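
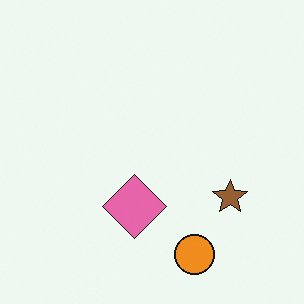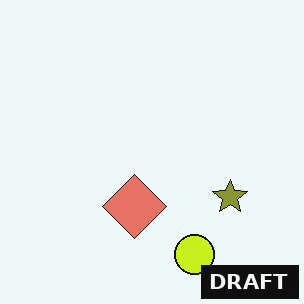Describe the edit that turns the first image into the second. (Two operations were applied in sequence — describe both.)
The image was hue-shifted slightly, then watermarked with the text "DRAFT" in the lower-right corner.

Every shape's color has rotated by the same amount around the hue wheel — a uniform hue shift. A dark label reading "DRAFT" appears in the lower-right corner.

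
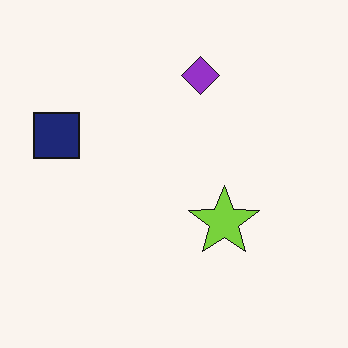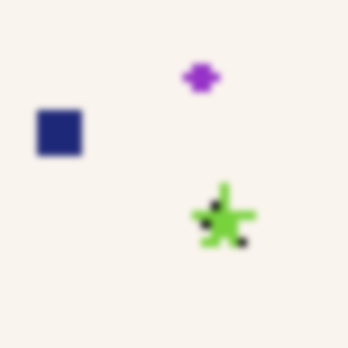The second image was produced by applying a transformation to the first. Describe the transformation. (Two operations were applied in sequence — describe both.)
The image was heavily pixelated into large blocks, then moderately blurred.

Shapes are reduced to large square blocks; fine edges and outlines are lost — a downscale-then-upscale (mosaic) effect. Shape edges and outlines are uniformly softened across the whole image.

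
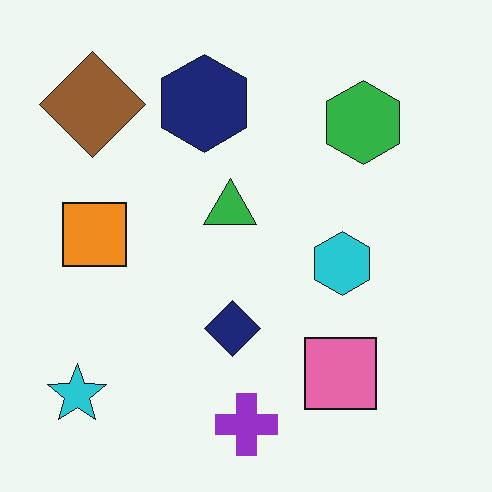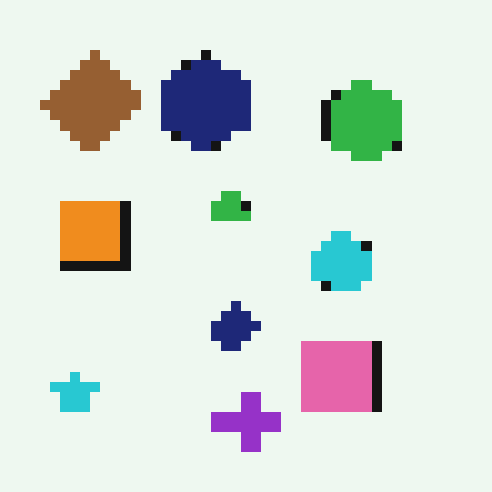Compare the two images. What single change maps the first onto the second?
The image was heavily pixelated into large blocks.

Shapes are reduced to large square blocks; fine edges and outlines are lost — a downscale-then-upscale (mosaic) effect.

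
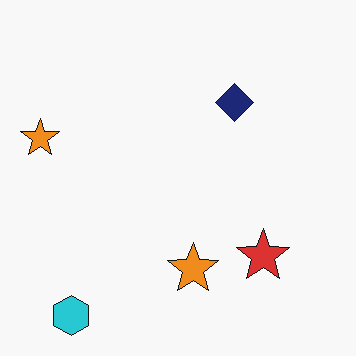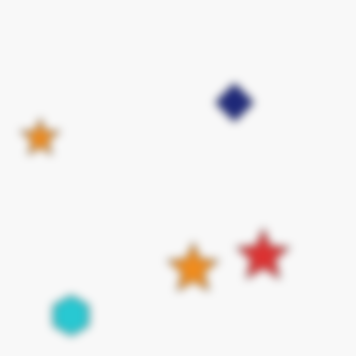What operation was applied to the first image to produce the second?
The transformation is: moderately blurred.

Shape edges and outlines are uniformly softened across the whole image.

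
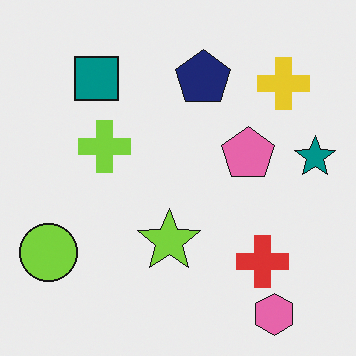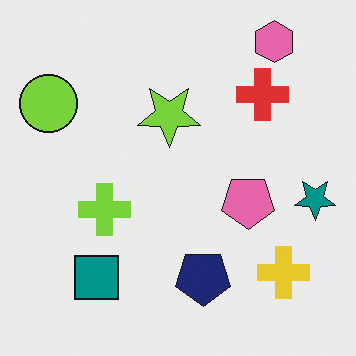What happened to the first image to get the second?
This is the original image flipped vertically (top ↔ bottom).

The pink hexagon is in the bottom-right of the first image and the top-right of the second — shapes on opposite sides of the horizontal midline have swapped in a mirror flip.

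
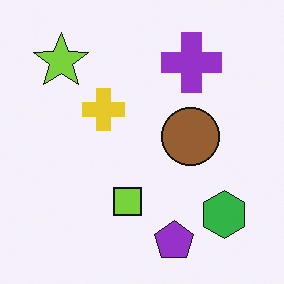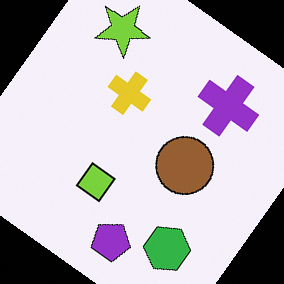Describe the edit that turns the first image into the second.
Rotated clockwise by a large amount — several tens of degrees.

Every shape is tilted by the same angle and the image corners show triangular fill wedges — a whole-image rotation by a non-right angle.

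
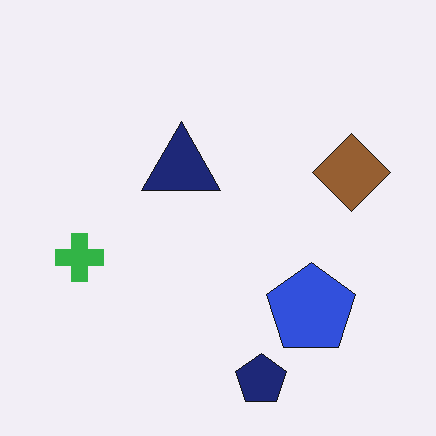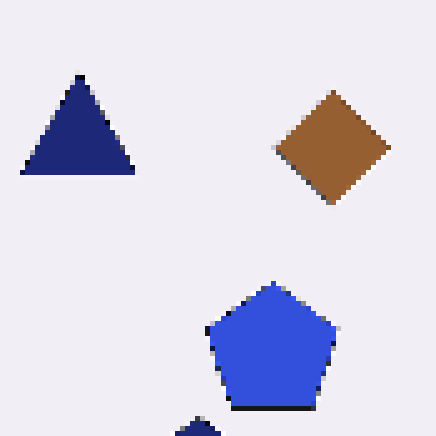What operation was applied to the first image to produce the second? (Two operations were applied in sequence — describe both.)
Cropped to a modestly smaller region and rescaled, then mildly pixelated.

The visible shapes are larger and the field of view is narrower; shapes near the original edges may be partly or wholly outside the frame — a crop-and-rescale. Shapes are reduced to large square blocks; fine edges and outlines are lost — a downscale-then-upscale (mosaic) effect.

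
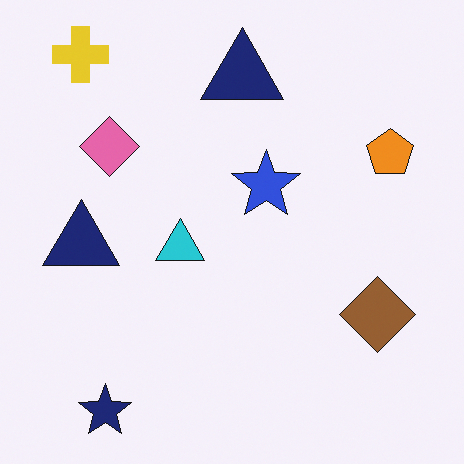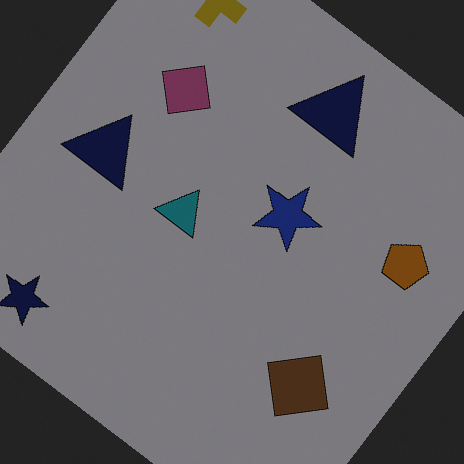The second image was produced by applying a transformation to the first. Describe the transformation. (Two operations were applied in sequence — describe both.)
Rotated clockwise by a large amount — several tens of degrees, then substantially darkened.

Every shape is tilted by the same angle and the image corners show triangular fill wedges — a whole-image rotation by a non-right angle. Every pixel — background and shapes alike — is uniformly darkened.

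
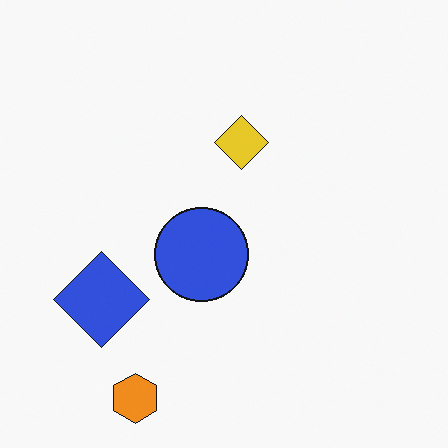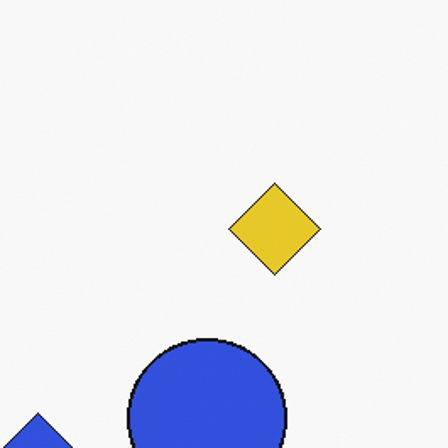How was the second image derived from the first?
The image was cropped to a noticeably smaller region and rescaled.

The visible shapes are larger and the field of view is narrower; shapes near the original edges may be partly or wholly outside the frame — a crop-and-rescale.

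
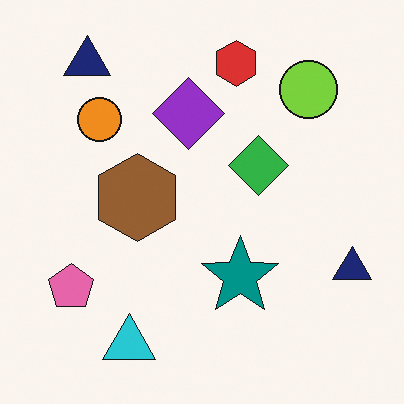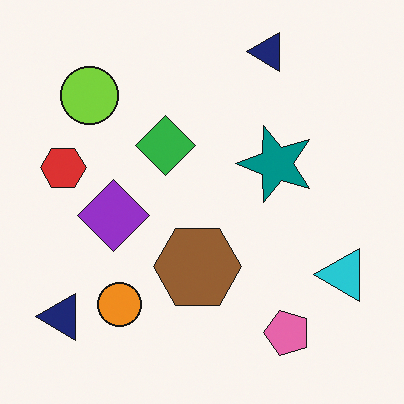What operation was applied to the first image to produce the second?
This is the original image rotated 90° counter-clockwise.

The cyan triangle sits in the bottom-left of the first image and the bottom-right of the second — consistent with a whole-image 90° counter-clockwise rotation.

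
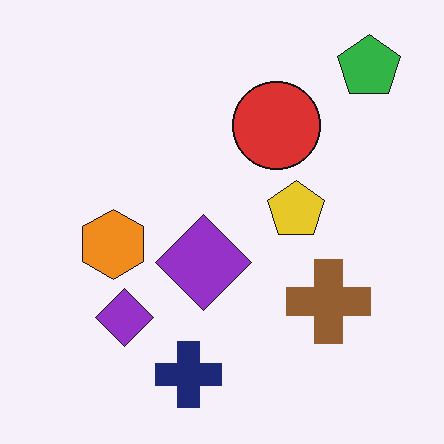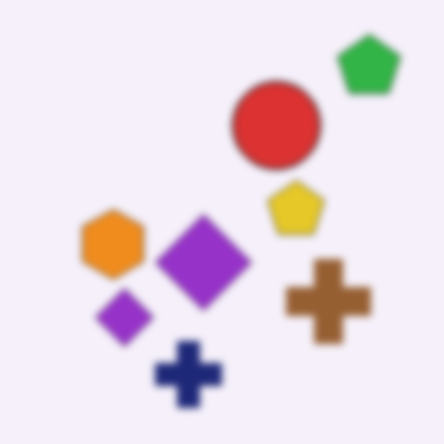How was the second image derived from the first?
The image was moderately blurred.

Shape edges and outlines are uniformly softened across the whole image.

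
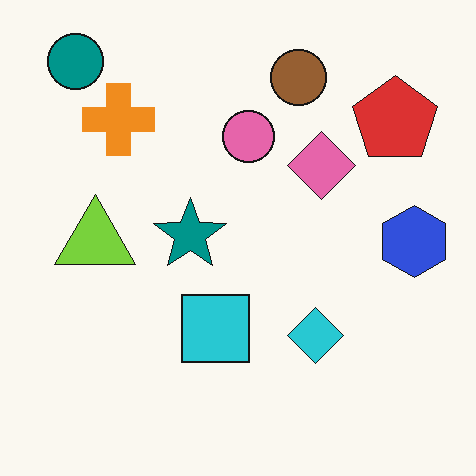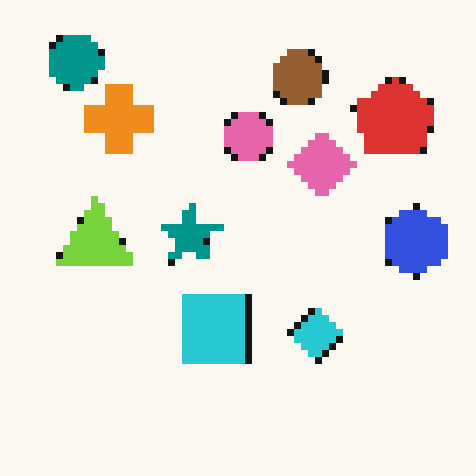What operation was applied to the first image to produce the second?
The image was moderately pixelated.

Shapes are reduced to large square blocks; fine edges and outlines are lost — a downscale-then-upscale (mosaic) effect.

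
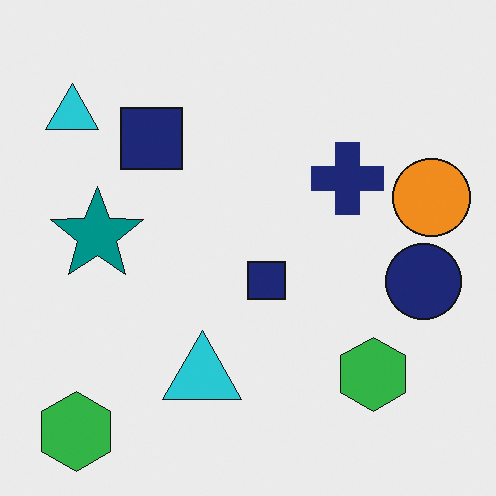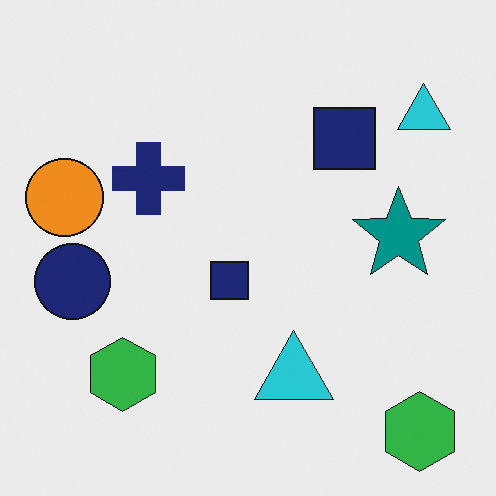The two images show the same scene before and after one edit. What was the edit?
This is the original image flipped horizontally (left ↔ right).

The orange circle is in the right of the first image and the left of the second — shapes on opposite sides of the vertical midline have swapped in a mirror flip.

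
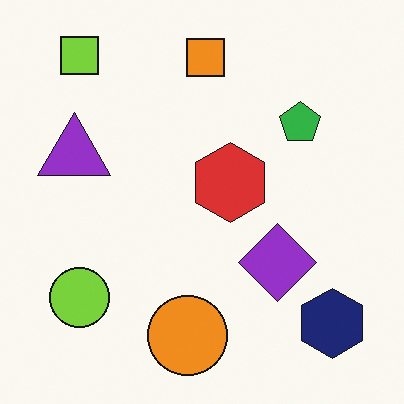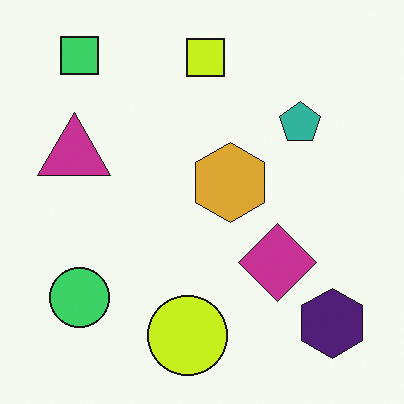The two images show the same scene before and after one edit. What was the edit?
Hue-shifted by a small amount.

Every shape's color has rotated by the same amount around the hue wheel — a uniform hue shift.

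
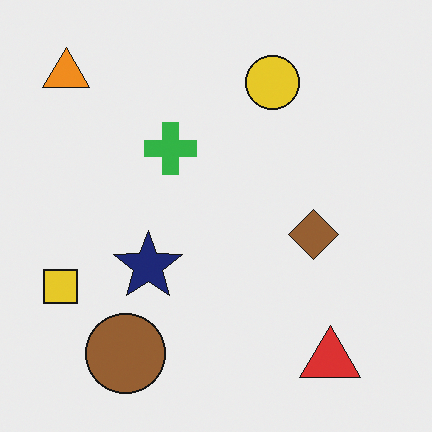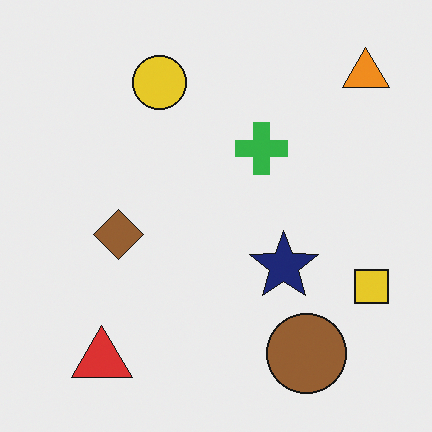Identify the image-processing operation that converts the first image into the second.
The transformation is: flipped horizontally (left ↔ right).

The yellow square is in the left of the first image and the right of the second — shapes on opposite sides of the vertical midline have swapped in a mirror flip.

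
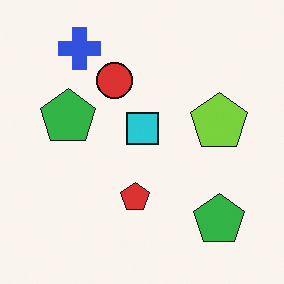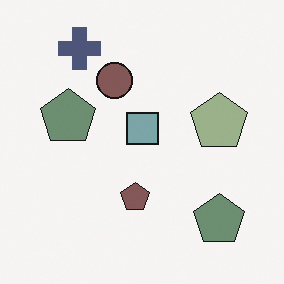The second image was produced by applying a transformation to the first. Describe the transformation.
It was made much more muted (saturation change).

All colors are more muted and greyish — a global saturation change.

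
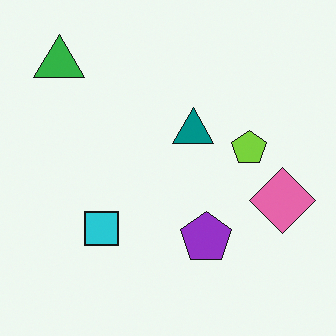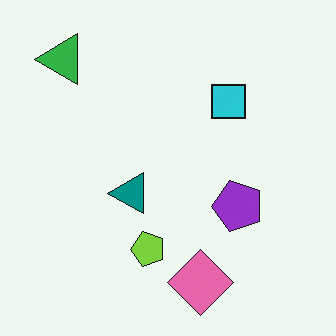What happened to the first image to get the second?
It was transposed (reflected across the top-left ↔ bottom-right diagonal).

Shapes have swapped their row and column positions — what was in the top-right is now in the bottom-left — a diagonal reflection.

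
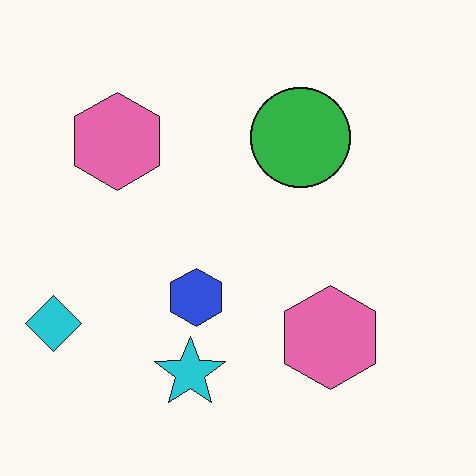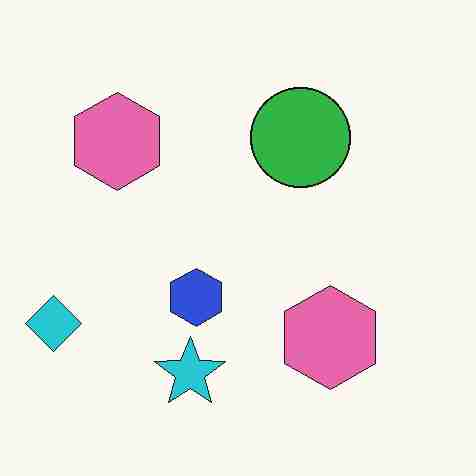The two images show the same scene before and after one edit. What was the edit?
The transformation is: degraded with heavy JPEG compression.

Blocky 8×8 compression artifacts appear around shape edges and the flat background shows ringing — characteristic JPEG degradation.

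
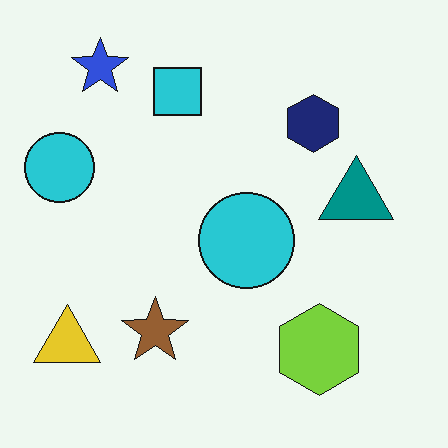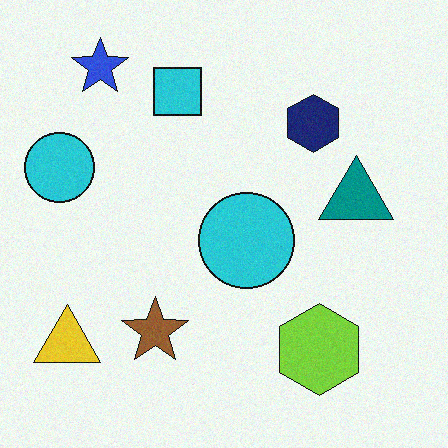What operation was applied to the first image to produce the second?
The transformation is: degraded with a light layer of grain.

Random speckle covers the whole image, including the flat background.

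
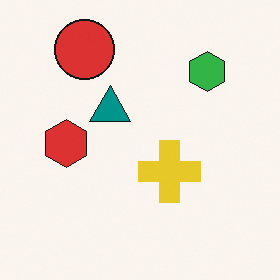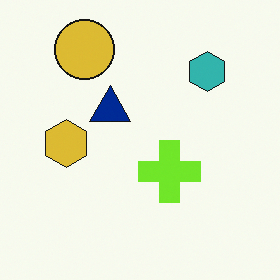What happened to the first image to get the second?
This is the original image hue-shifted slightly.

Every shape's color has rotated by the same amount around the hue wheel — a uniform hue shift.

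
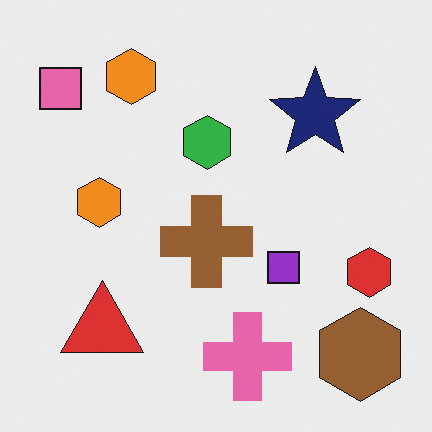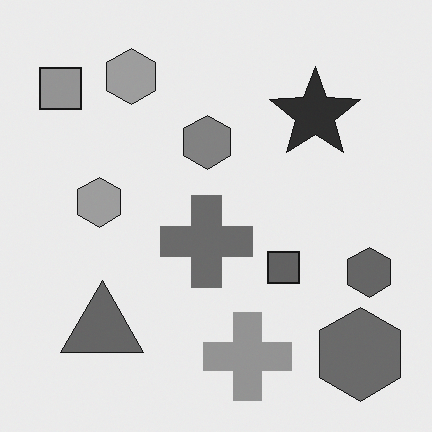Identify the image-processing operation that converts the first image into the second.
Converted to grayscale.

All color is removed — every shape is now a shade of grey.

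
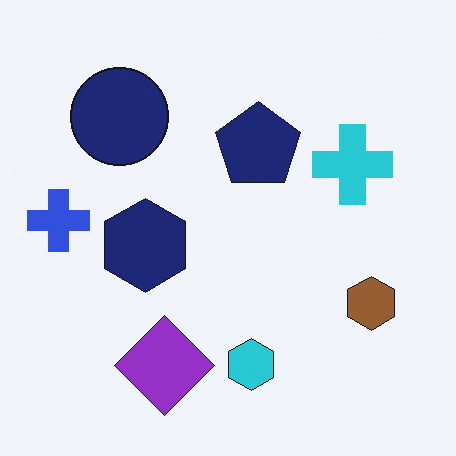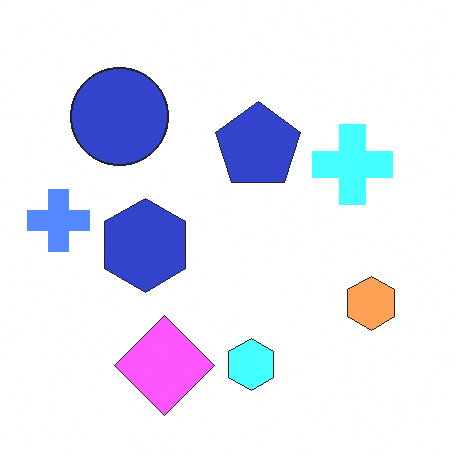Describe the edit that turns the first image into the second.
This is the original image noticeably brightened.

Every pixel — background and shapes alike — is uniformly brightened.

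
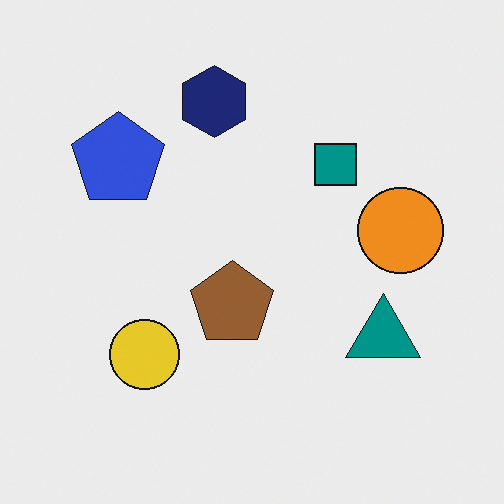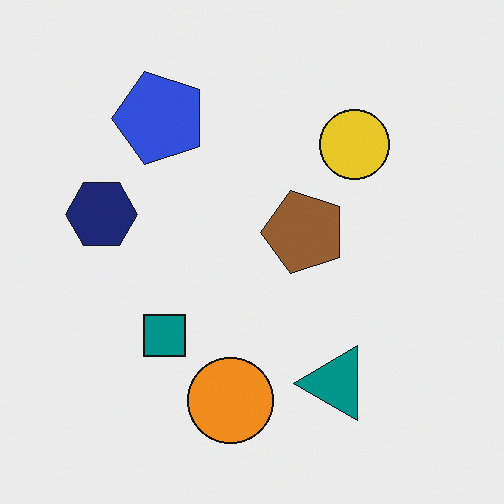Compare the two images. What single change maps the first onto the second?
Transposed (reflected across the top-left ↔ bottom-right diagonal).

Shapes have swapped their row and column positions — what was in the top-right is now in the bottom-left — a diagonal reflection.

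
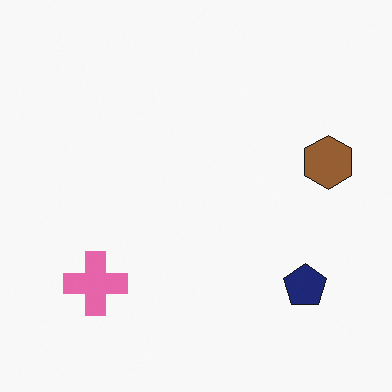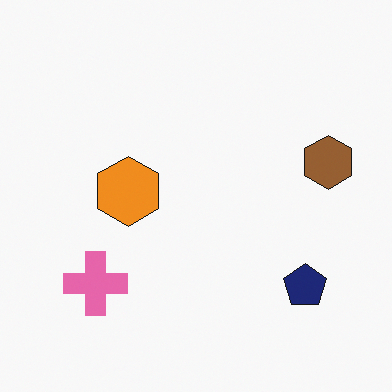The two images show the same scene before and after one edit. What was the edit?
It was overlaid with an additional orange hexagon.

An orange hexagon appears in the second image that is absent from the first.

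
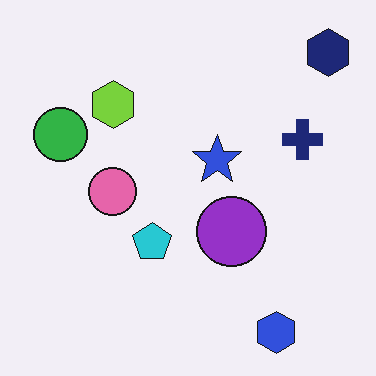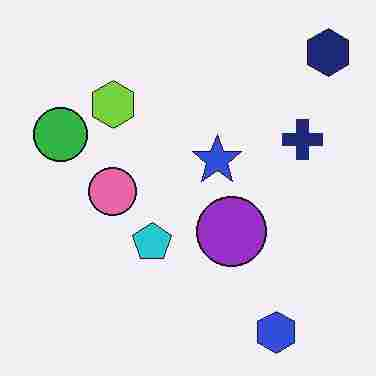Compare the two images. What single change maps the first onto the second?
Heavily JPEG-compressed with obvious blocking artifacts.

Blocky 8×8 compression artifacts appear around shape edges and the flat background shows ringing — characteristic JPEG degradation.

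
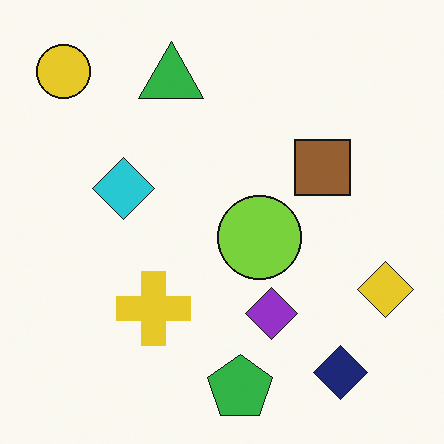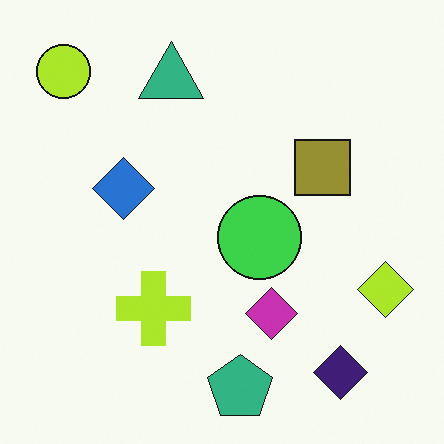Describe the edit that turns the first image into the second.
Hue-shifted slightly.

Every shape's color has rotated by the same amount around the hue wheel — a uniform hue shift.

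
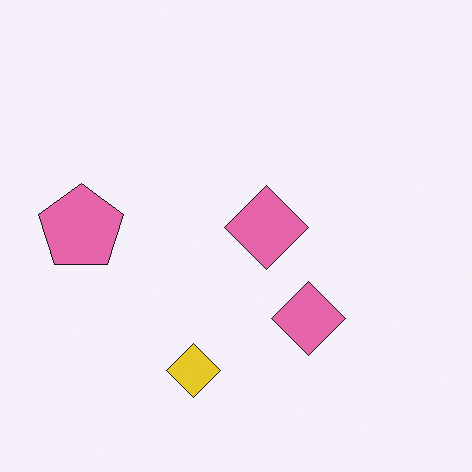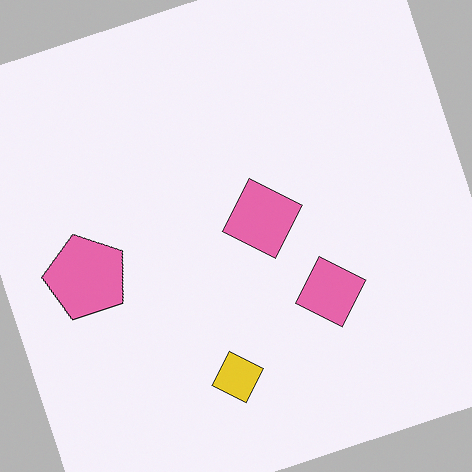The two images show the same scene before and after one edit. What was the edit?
Rotated counter-clockwise by a clearly visible amount.

Every shape is tilted by the same angle and the image corners show triangular fill wedges — a whole-image rotation by a non-right angle.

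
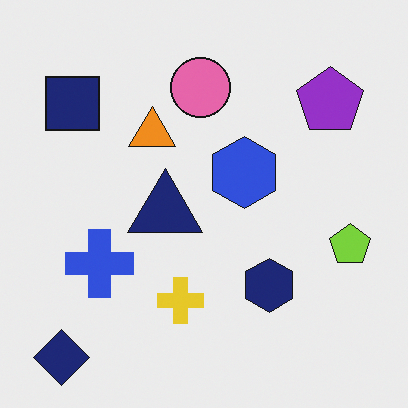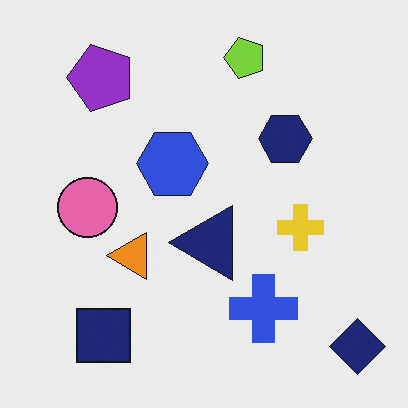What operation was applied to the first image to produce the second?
The transformation is: rotated 90° counter-clockwise.

The navy diamond sits in the bottom-left of the first image and the bottom-right of the second — consistent with a whole-image 90° counter-clockwise rotation.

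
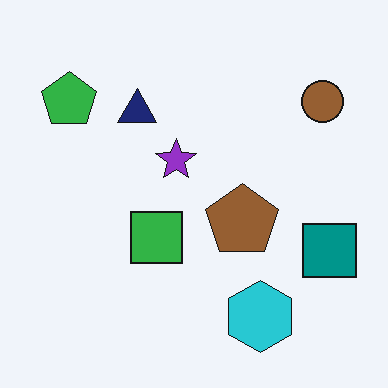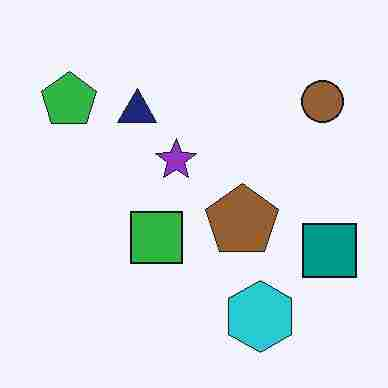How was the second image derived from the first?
The second image is the first heavily JPEG-compressed with obvious blocking artifacts.

Blocky 8×8 compression artifacts appear around shape edges and the flat background shows ringing — characteristic JPEG degradation.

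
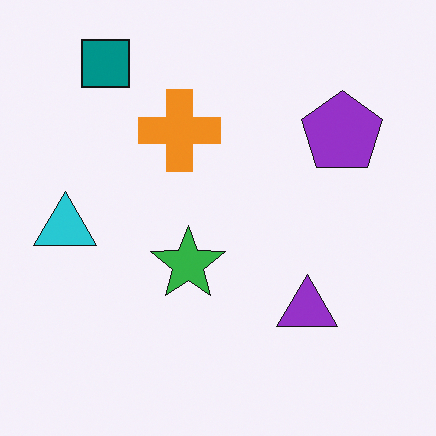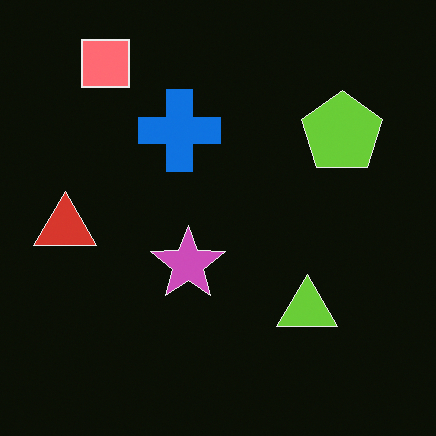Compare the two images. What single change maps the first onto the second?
The transformation is: color-inverted (negative).

The light background has become dark and every shape's color is its complement — a photographic negative.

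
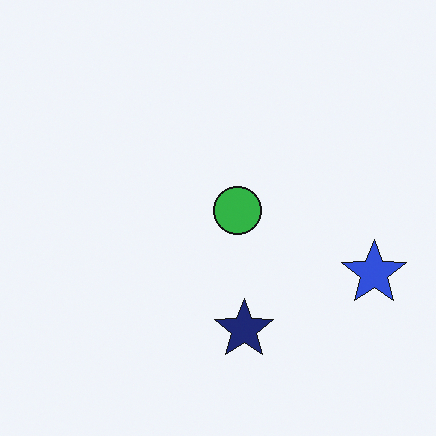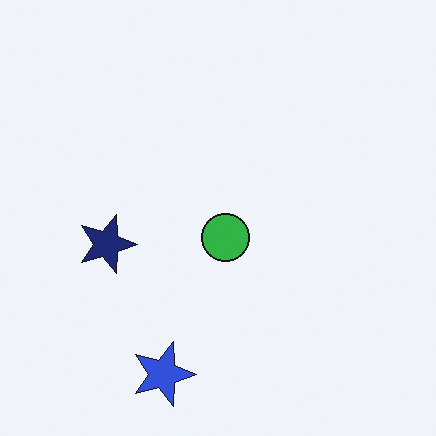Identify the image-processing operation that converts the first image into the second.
The transformation is: rotated 90° clockwise.

The blue star sits in the right of the first image and the bottom of the second — consistent with a whole-image 90° clockwise rotation.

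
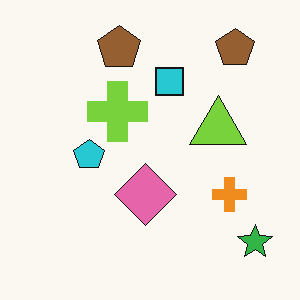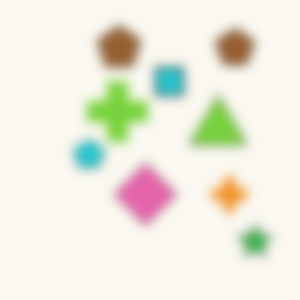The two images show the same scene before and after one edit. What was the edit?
The second image is the first strongly gaussian-blurred.

Shape edges and outlines are uniformly softened across the whole image.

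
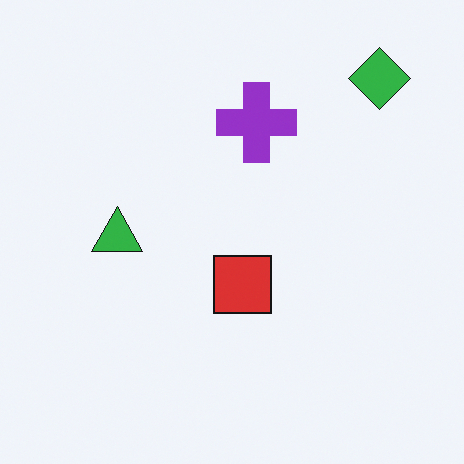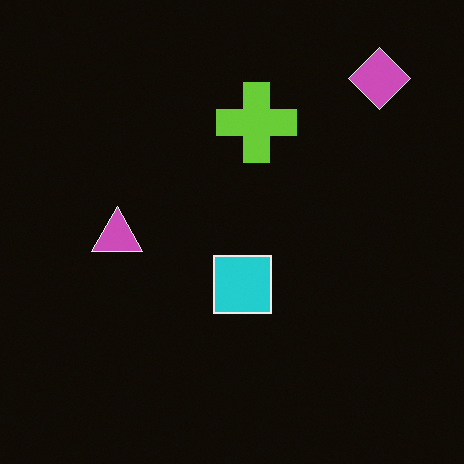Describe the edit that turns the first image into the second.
This is the original image color-inverted (negative).

The light background has become dark and every shape's color is its complement — a photographic negative.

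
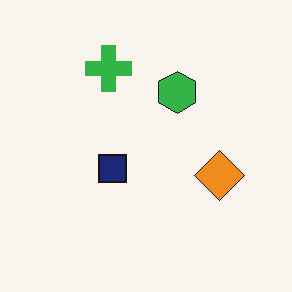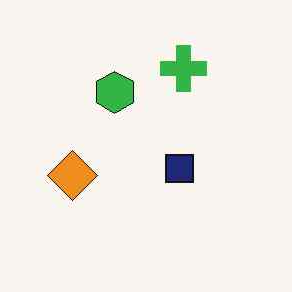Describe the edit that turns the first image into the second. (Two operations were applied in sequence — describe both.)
The transformation is: given moderate JPEG compression, then flipped horizontally (left ↔ right).

Blocky 8×8 compression artifacts appear around shape edges and the flat background shows ringing — characteristic JPEG degradation. The orange diamond is in the right of the first image and the left of the second — shapes on opposite sides of the vertical midline have swapped in a mirror flip.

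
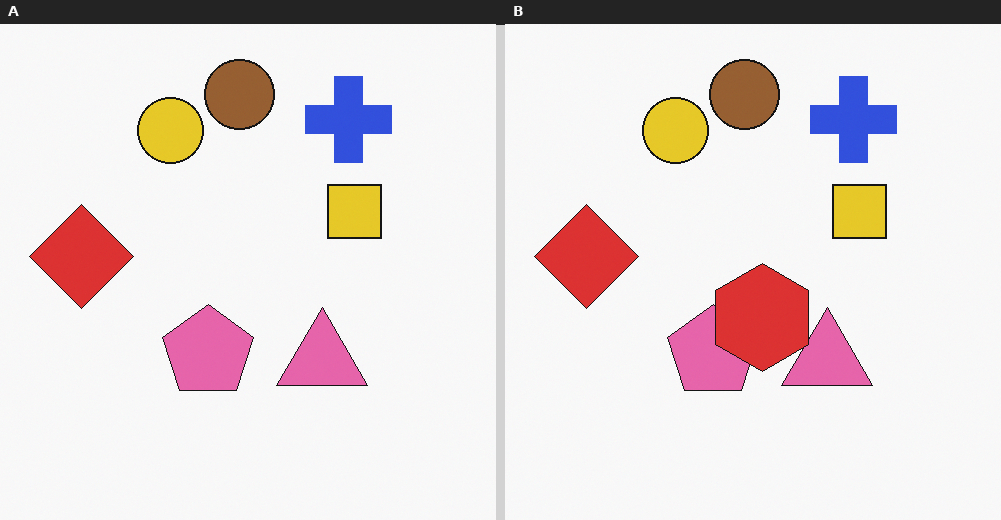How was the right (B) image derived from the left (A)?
Overlaid with an additional red hexagon.

A red hexagon appears in the right (B) image that is absent from the left (A).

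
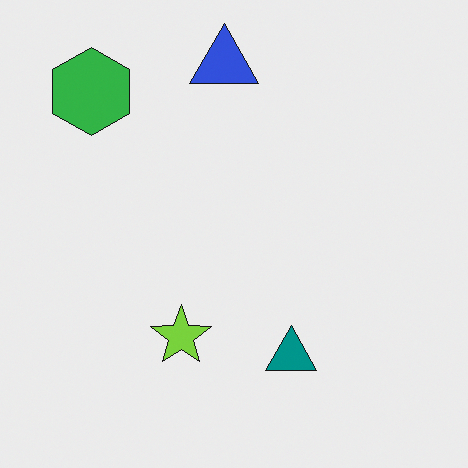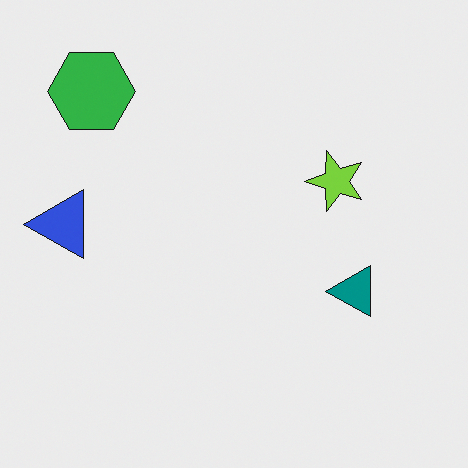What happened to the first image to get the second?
The second image is the first transposed (reflected across the top-left ↔ bottom-right diagonal).

Shapes have swapped their row and column positions — what was in the top-right is now in the bottom-left — a diagonal reflection.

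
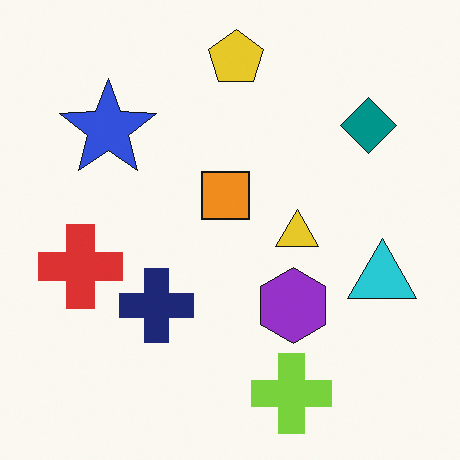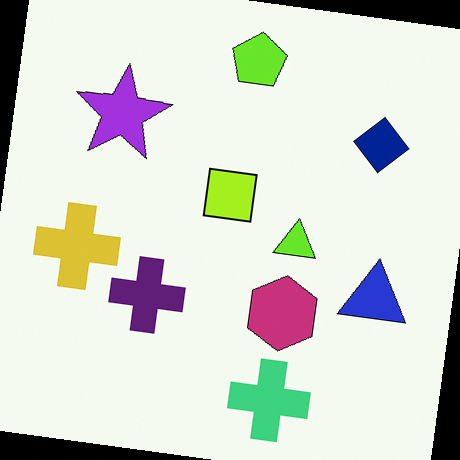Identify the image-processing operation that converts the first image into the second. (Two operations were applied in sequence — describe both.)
The transformation is: rotated clockwise by a small amount, then hue-shifted by a small amount.

Every shape is tilted by the same angle and the image corners show triangular fill wedges — a whole-image rotation by a non-right angle. Every shape's color has rotated by the same amount around the hue wheel — a uniform hue shift.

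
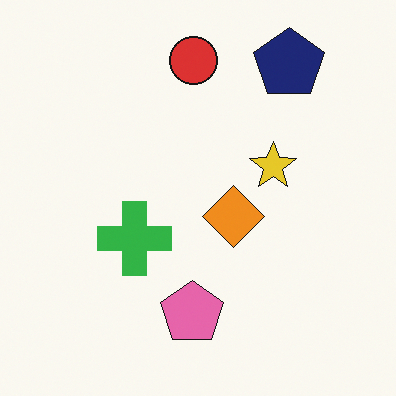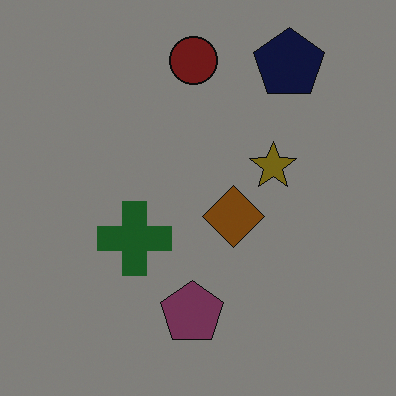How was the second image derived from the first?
Noticeably darkened.

Every pixel — background and shapes alike — is uniformly darkened.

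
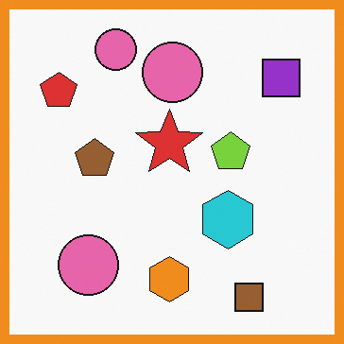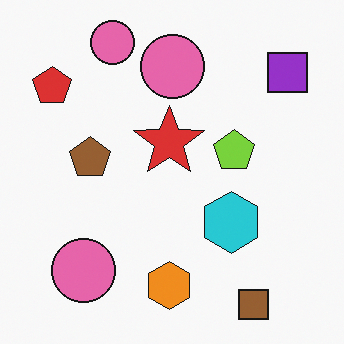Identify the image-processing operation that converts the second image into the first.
It was framed with a orange border.

A solid orange frame runs around the edge of the first image, with the content slightly shrunk inside it.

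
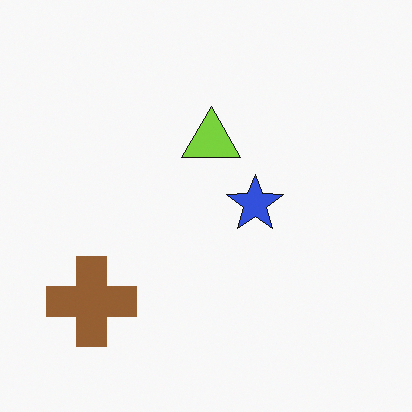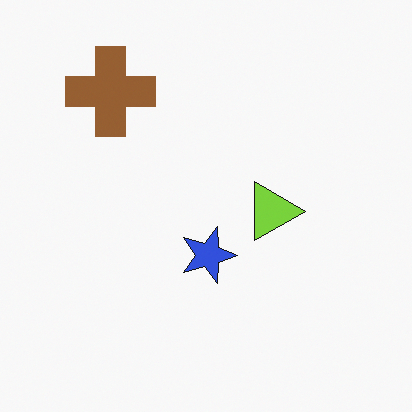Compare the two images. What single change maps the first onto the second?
The image was rotated 90° clockwise.

The brown cross sits in the bottom-left of the first image and the top-left of the second — consistent with a whole-image 90° clockwise rotation.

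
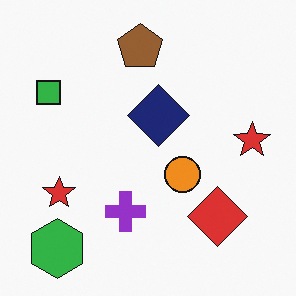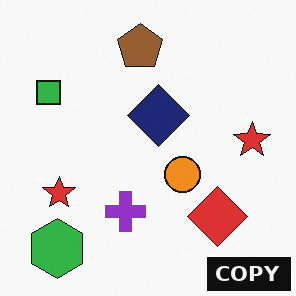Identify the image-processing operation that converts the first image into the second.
This is the original image watermarked with the text "COPY" in the lower-right corner.

A dark label reading "COPY" appears in the lower-right corner.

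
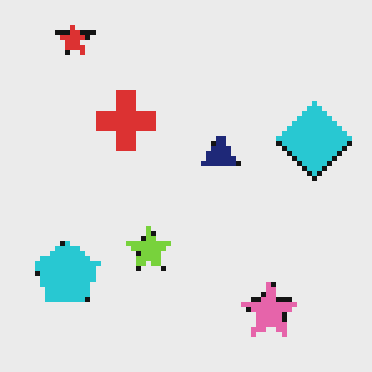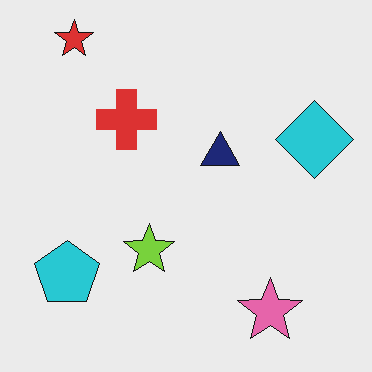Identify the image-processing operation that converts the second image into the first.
Lightly pixelated (a mild mosaic effect).

Shapes are reduced to large square blocks; fine edges and outlines are lost — a downscale-then-upscale (mosaic) effect.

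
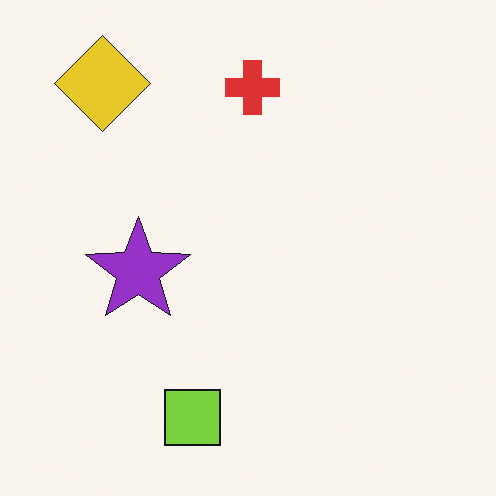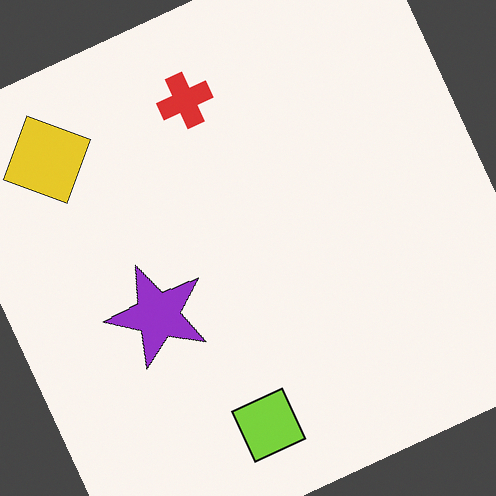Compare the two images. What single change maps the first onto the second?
The transformation is: rotated counter-clockwise by a clearly visible amount.

Every shape is tilted by the same angle and the image corners show triangular fill wedges — a whole-image rotation by a non-right angle.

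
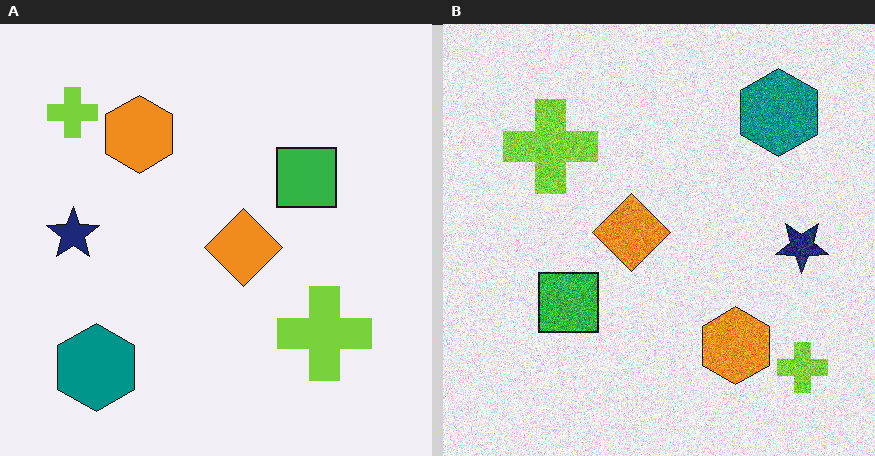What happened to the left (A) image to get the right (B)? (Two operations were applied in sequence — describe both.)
Degraded with heavy additive noise, then rotated 180°.

Random speckle covers the whole image, including the flat background. The teal hexagon sits in the bottom-left of the left (A) image and the top-right of the right (B) — consistent with a whole-image 180° rotation.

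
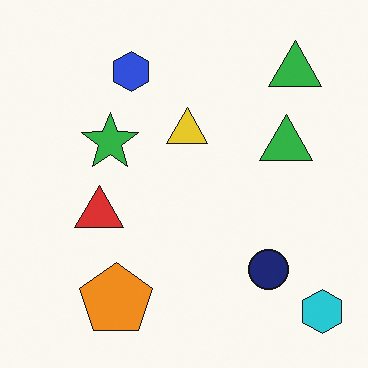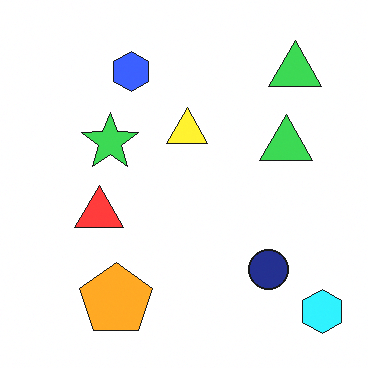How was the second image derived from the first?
The second image is the first brightened a little.

Every pixel — background and shapes alike — is uniformly brightened.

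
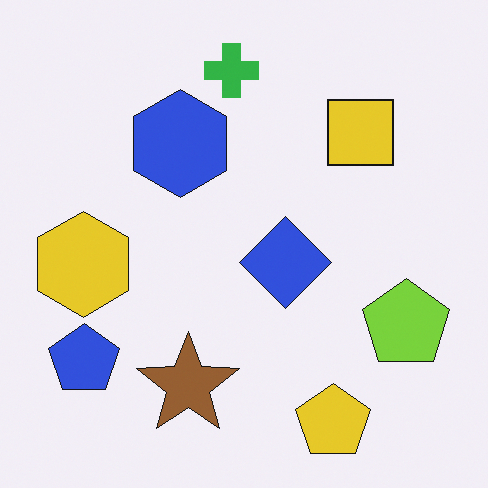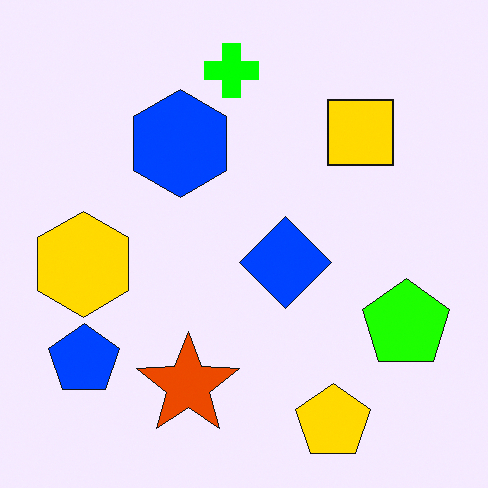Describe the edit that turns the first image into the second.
The image was heavily oversaturated.

All colors are more vivid — a global saturation change.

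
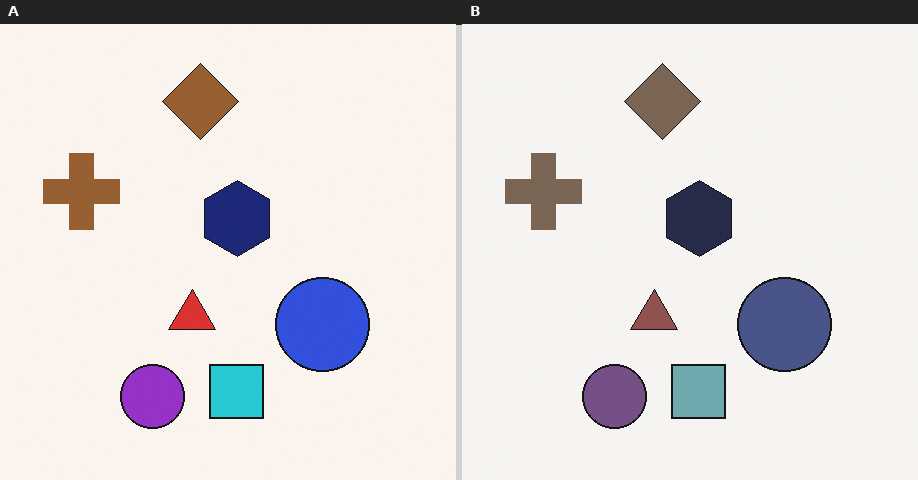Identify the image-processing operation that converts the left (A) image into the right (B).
The right (B) image is the left (A) made much more muted (saturation change).

All colors are more muted and greyish — a global saturation change.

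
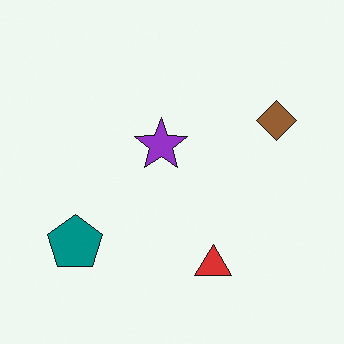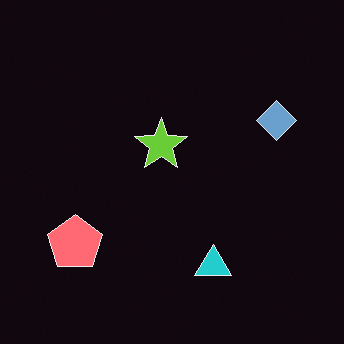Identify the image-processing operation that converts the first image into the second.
The image was color-inverted (negative).

The light background has become dark and every shape's color is its complement — a photographic negative.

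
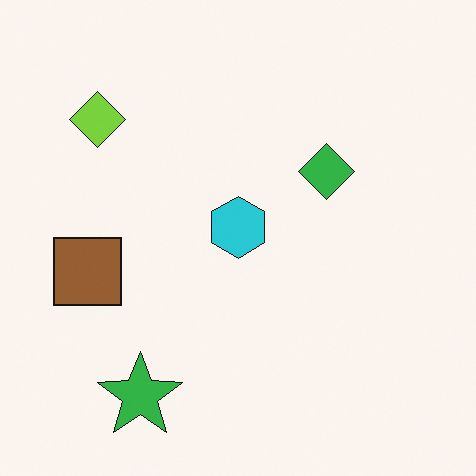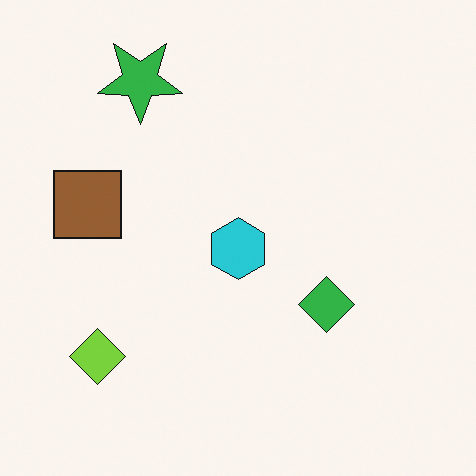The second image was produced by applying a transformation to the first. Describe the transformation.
It was flipped vertically (top ↔ bottom).

The green star is in the bottom-left of the first image and the top-left of the second — shapes on opposite sides of the horizontal midline have swapped in a mirror flip.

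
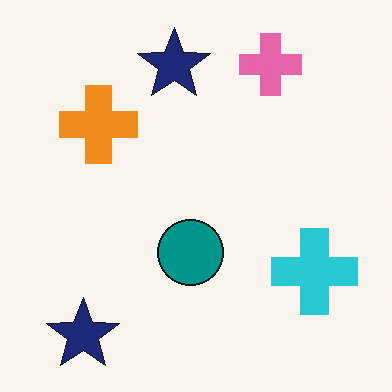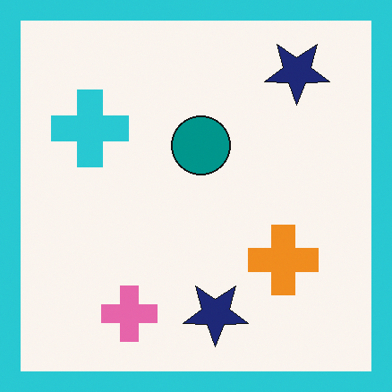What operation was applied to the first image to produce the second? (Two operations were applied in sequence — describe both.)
The second image is the first rotated 180°, then framed with a cyan border.

The pink cross sits in the top-right of the first image and the bottom-left of the second — consistent with a whole-image 180° rotation. A solid cyan frame runs around the edge of the second image, with the content slightly shrunk inside it.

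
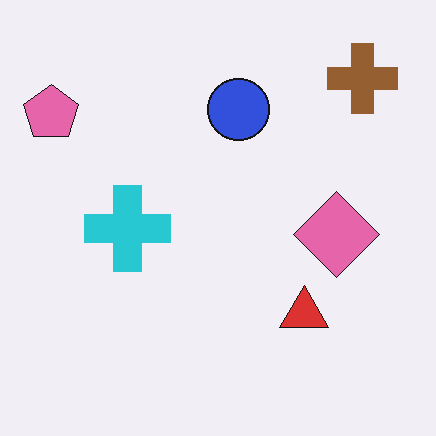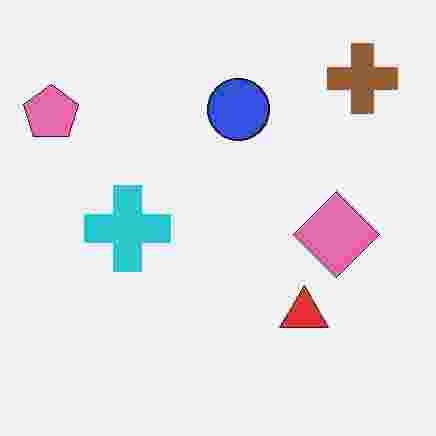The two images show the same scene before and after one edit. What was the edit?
It was degraded with heavy JPEG compression.

Blocky 8×8 compression artifacts appear around shape edges and the flat background shows ringing — characteristic JPEG degradation.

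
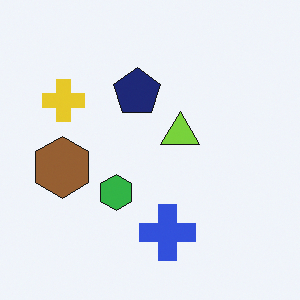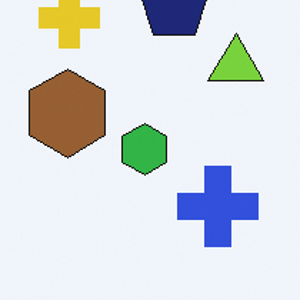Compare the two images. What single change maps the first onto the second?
This is the original image cropped to a modestly smaller region and rescaled.

The visible shapes are larger and the field of view is narrower; shapes near the original edges may be partly or wholly outside the frame — a crop-and-rescale.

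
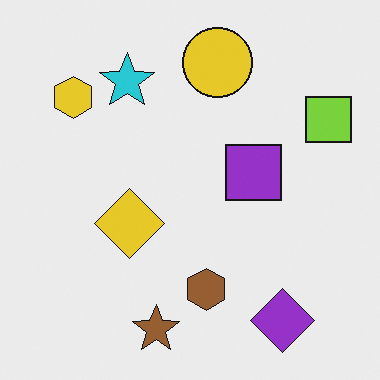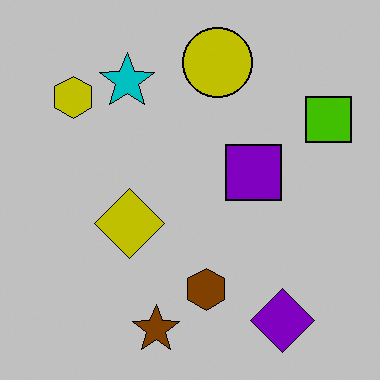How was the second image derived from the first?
The image was aggressively posterized.

Each flat color has snapped to a coarser quantized level — most visibly, the near-white background has dropped to a flat grey.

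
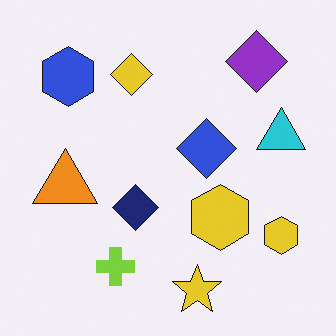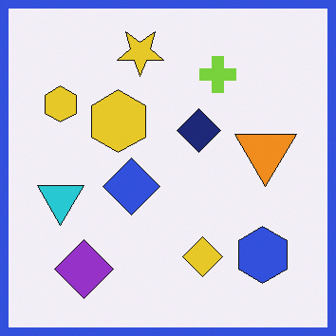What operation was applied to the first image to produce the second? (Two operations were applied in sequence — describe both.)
This is the original image rotated 180°, then framed with a blue border.

The purple diamond sits in the top-right of the first image and the bottom-left of the second — consistent with a whole-image 180° rotation. A solid blue frame runs around the edge of the second image, with the content slightly shrunk inside it.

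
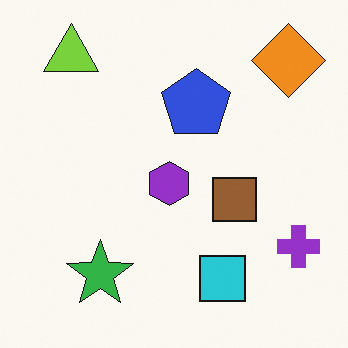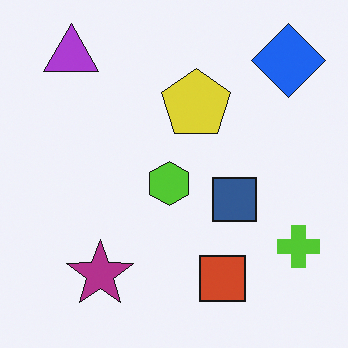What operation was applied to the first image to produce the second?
This is the original image hue-shifted by a large amount.

Every shape's color has rotated by the same amount around the hue wheel — a uniform hue shift.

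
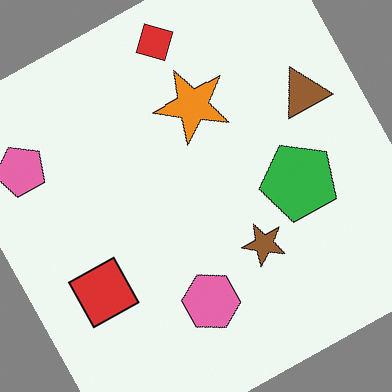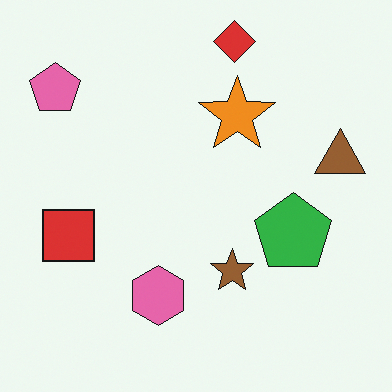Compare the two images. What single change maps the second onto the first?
The transformation is: rotated counter-clockwise by a clearly visible amount.

Every shape is tilted by the same angle and the image corners show triangular fill wedges — a whole-image rotation by a non-right angle.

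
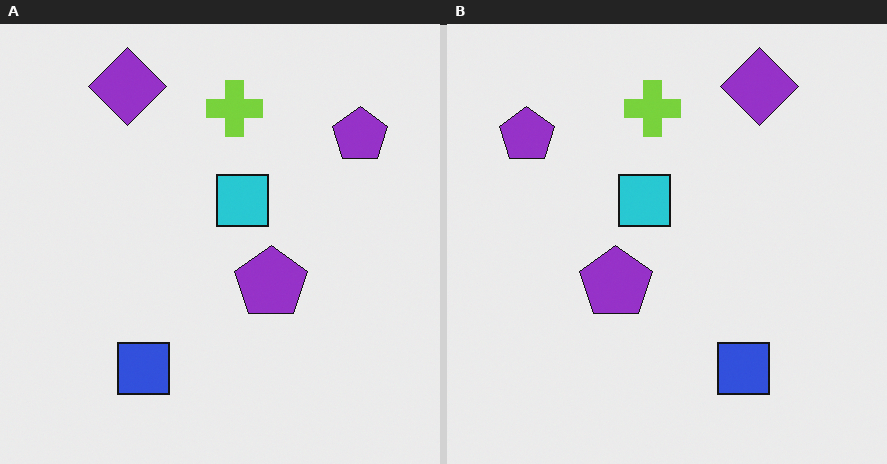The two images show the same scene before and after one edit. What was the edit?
The transformation is: flipped horizontally (left ↔ right).

The purple diamond is in the top-left of the left (A) image and the top-right of the right (B) — shapes on opposite sides of the vertical midline have swapped in a mirror flip.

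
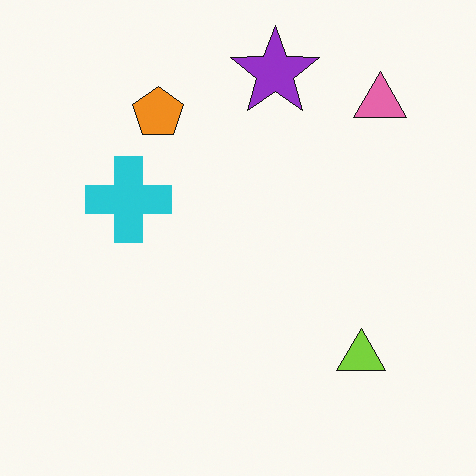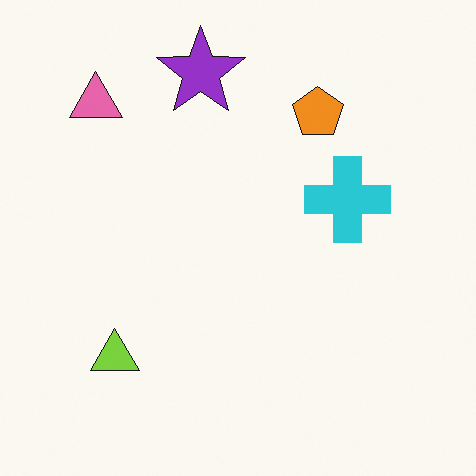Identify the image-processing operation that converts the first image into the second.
The second image is the first flipped horizontally (left ↔ right).

The pink triangle is in the top-right of the first image and the top-left of the second — shapes on opposite sides of the vertical midline have swapped in a mirror flip.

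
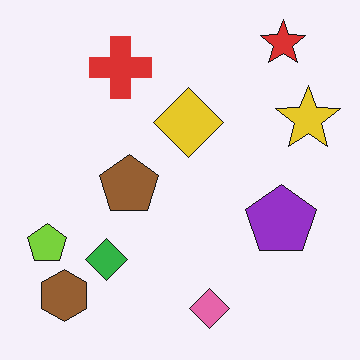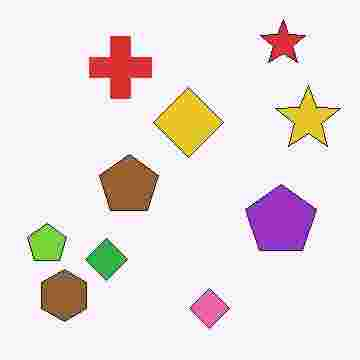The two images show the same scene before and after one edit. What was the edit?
The transformation is: heavily JPEG-compressed with obvious blocking artifacts.

Blocky 8×8 compression artifacts appear around shape edges and the flat background shows ringing — characteristic JPEG degradation.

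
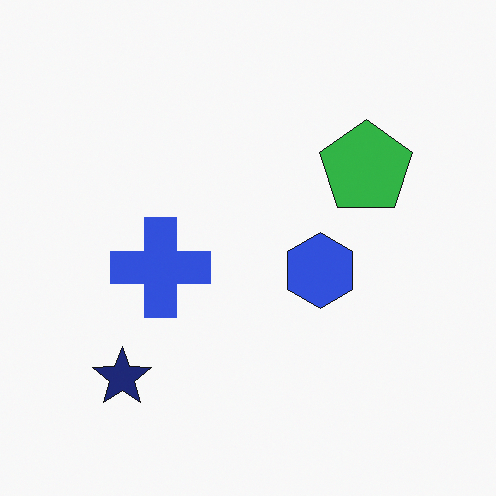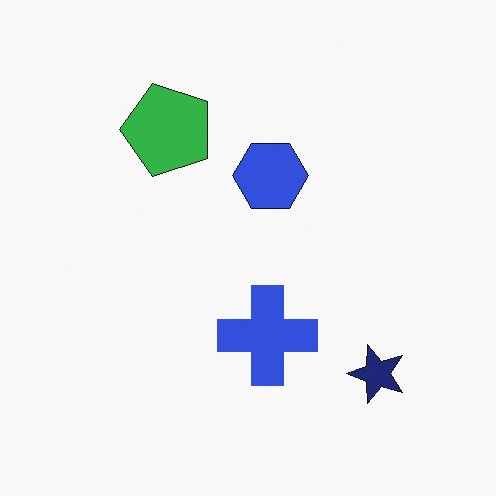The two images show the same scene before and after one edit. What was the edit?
This is the original image rotated 90° counter-clockwise.

The navy star sits in the bottom-left of the first image and the bottom-right of the second — consistent with a whole-image 90° counter-clockwise rotation.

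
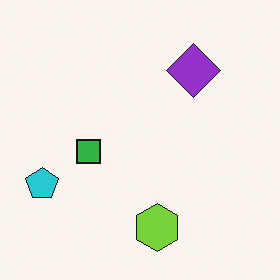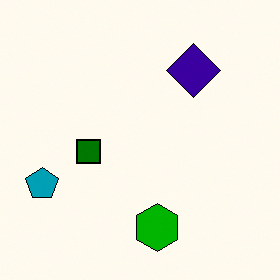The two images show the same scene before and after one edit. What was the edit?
It was given much higher contrast.

Tones are pushed away from mid-grey across the whole image — a global contrast change.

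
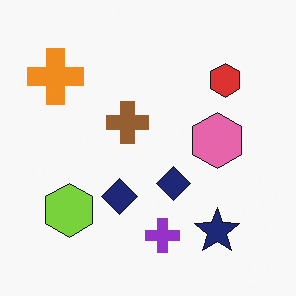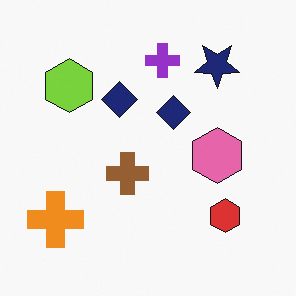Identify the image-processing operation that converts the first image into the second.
The image was flipped vertically (top ↔ bottom).

The purple cross is in the bottom of the first image and the top of the second — shapes on opposite sides of the horizontal midline have swapped in a mirror flip.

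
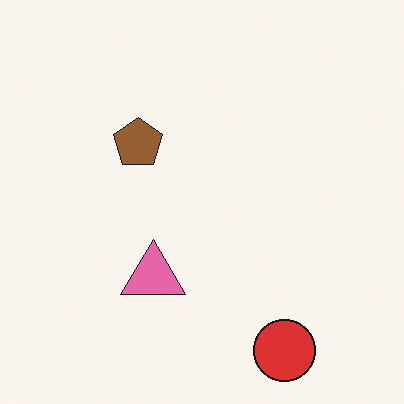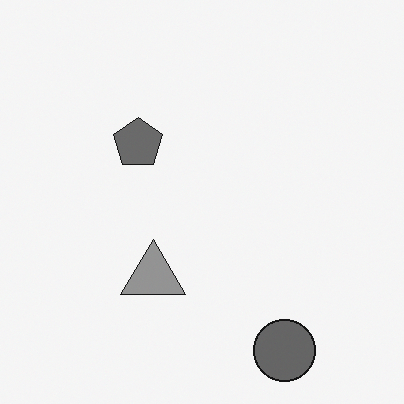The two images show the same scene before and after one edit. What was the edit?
The image was converted to grayscale.

All color is removed — every shape is now a shade of grey.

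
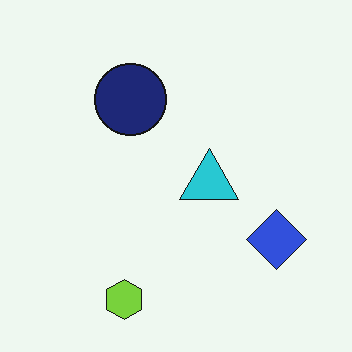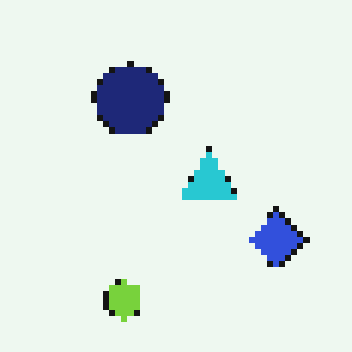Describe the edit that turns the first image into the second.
Pixelated into visible square blocks.

Shapes are reduced to large square blocks; fine edges and outlines are lost — a downscale-then-upscale (mosaic) effect.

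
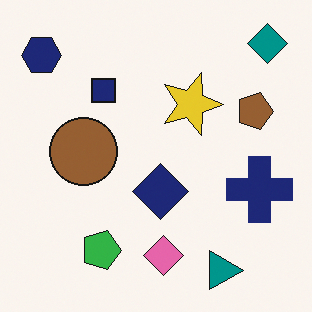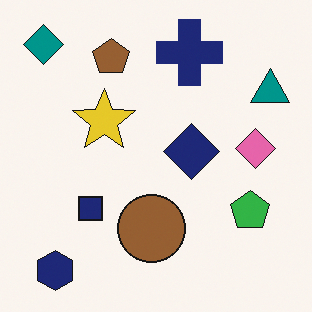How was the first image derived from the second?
The transformation is: rotated 90° clockwise.

The teal diamond sits in the top-left of the second image and the top-right of the first — consistent with a whole-image 90° clockwise rotation.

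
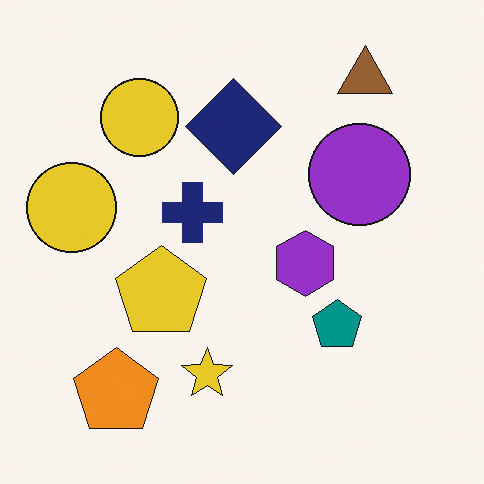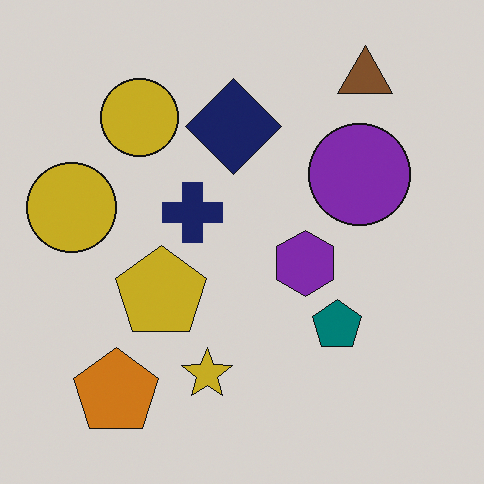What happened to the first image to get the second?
The image was darkened a little.

Every pixel — background and shapes alike — is uniformly darkened.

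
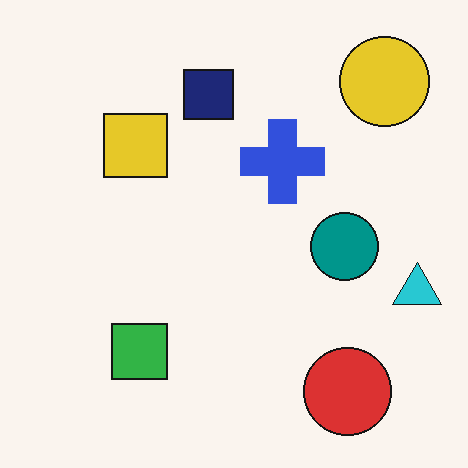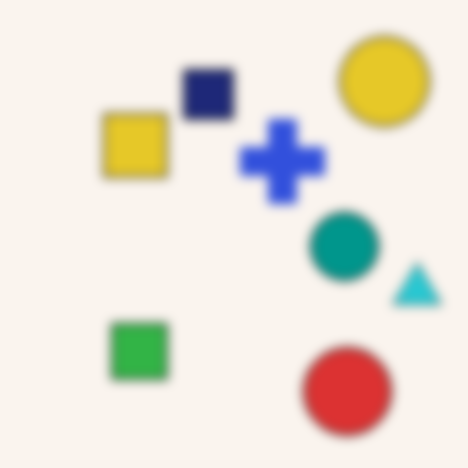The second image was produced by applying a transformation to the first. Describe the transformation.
The transformation is: heavily blurred.

Shape edges and outlines are uniformly softened across the whole image.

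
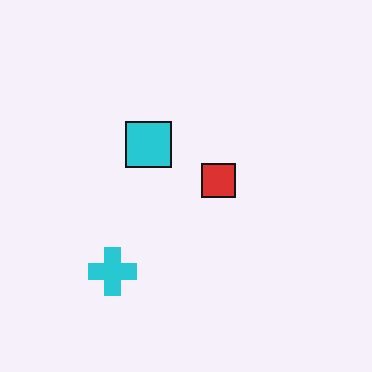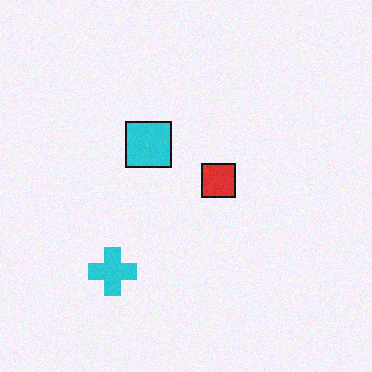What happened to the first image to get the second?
The second image is the first degraded with a light layer of grain.

Random speckle covers the whole image, including the flat background.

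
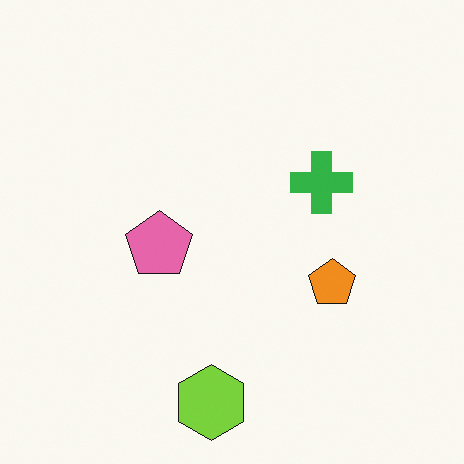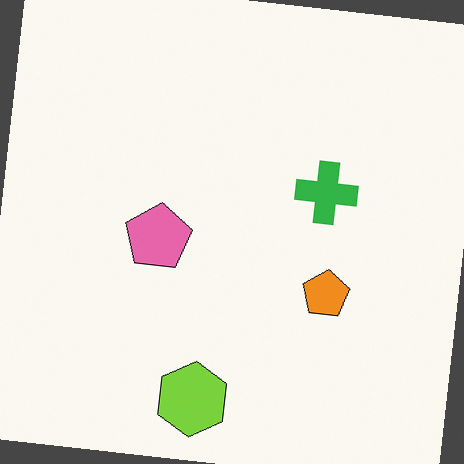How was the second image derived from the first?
Rotated clockwise by a small amount.

Every shape is tilted by the same angle and the image corners show triangular fill wedges — a whole-image rotation by a non-right angle.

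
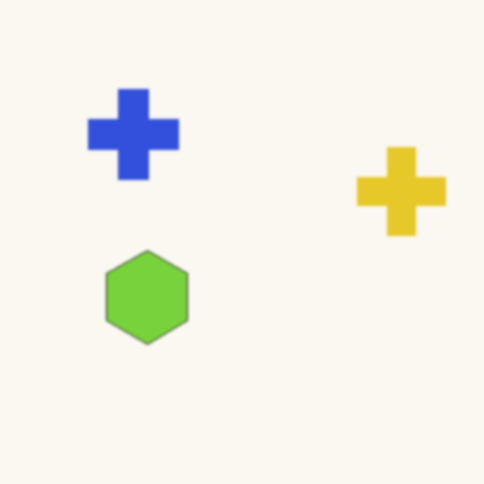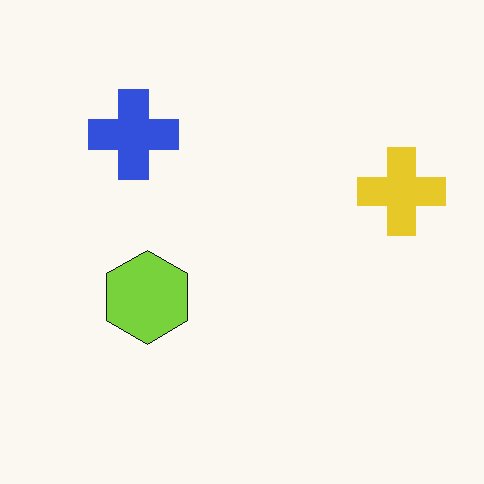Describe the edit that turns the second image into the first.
This is the original image slightly softened.

Shape edges and outlines are uniformly softened across the whole image.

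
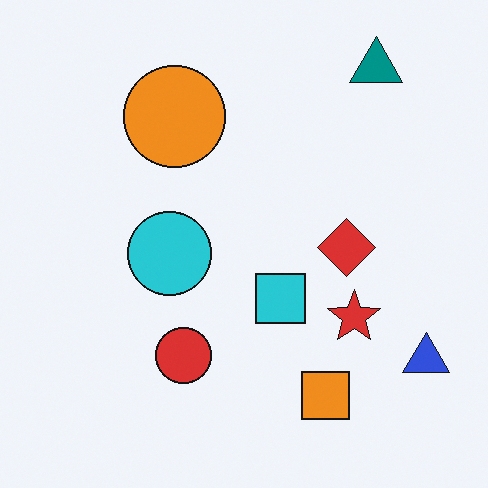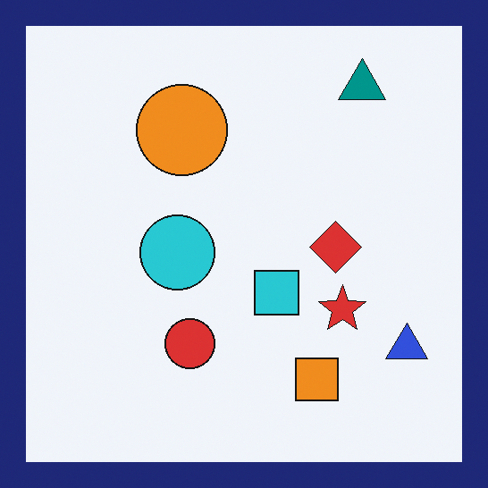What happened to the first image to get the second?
The image was framed with a navy border.

A solid navy frame runs around the edge of the second image, with the content slightly shrunk inside it.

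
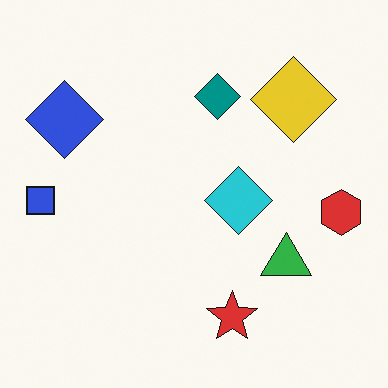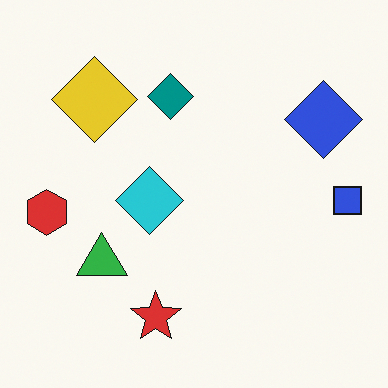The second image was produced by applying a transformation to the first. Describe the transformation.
The second image is the first flipped horizontally (left ↔ right).

The blue square is in the left of the first image and the right of the second — shapes on opposite sides of the vertical midline have swapped in a mirror flip.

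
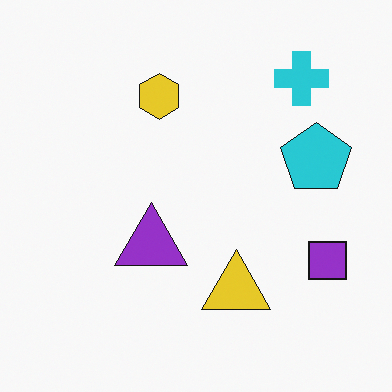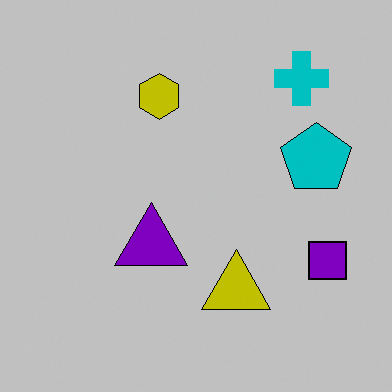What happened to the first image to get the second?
This is the original image heavily posterized to just a handful of flat colors.

Each flat color has snapped to a coarser quantized level — most visibly, the near-white background has dropped to a flat grey.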